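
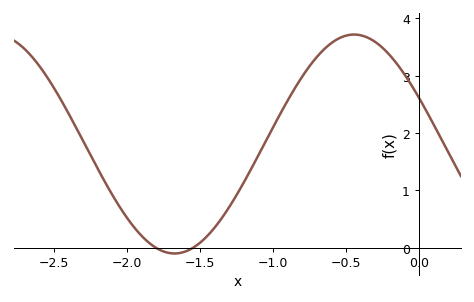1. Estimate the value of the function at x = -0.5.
3.7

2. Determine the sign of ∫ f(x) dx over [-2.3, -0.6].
positive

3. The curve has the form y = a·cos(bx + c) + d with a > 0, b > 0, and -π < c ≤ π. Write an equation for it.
y = 1.91cos(2.55x + 1.13) + 1.81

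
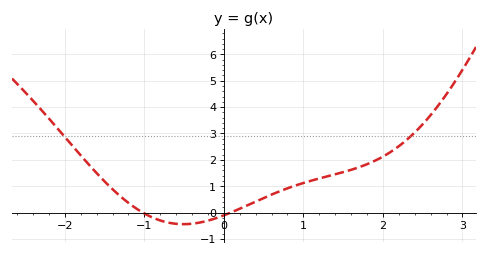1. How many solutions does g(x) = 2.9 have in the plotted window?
2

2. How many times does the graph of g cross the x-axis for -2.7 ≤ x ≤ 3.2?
2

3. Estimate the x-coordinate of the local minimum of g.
-0.5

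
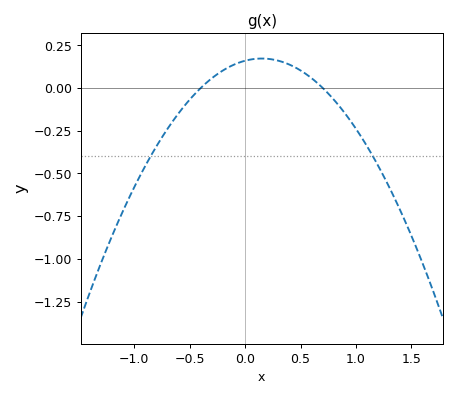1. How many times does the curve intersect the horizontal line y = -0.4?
2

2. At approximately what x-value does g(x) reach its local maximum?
0.15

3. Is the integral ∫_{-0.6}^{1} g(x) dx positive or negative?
positive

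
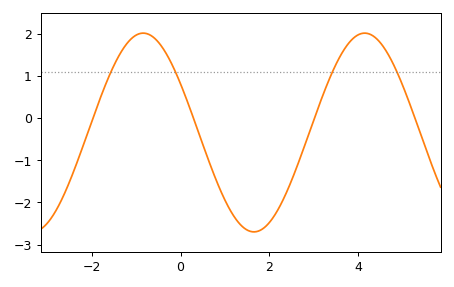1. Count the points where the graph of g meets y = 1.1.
4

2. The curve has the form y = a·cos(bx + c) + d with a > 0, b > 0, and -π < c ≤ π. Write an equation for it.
y = 2.36cos(1.3x + 1.1) - 0.34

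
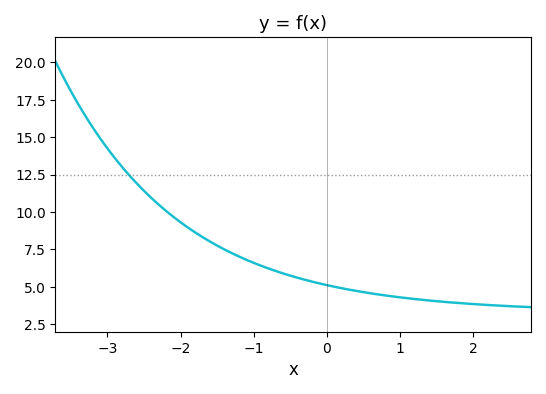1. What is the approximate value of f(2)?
3.85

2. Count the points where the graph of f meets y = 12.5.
1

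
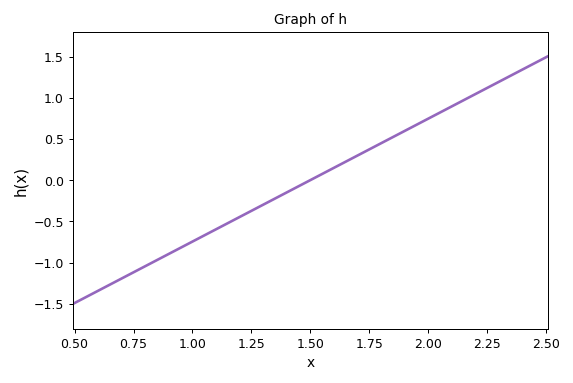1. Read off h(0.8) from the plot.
-1.04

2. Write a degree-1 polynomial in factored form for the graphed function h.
y = 1.49(x - 1.5)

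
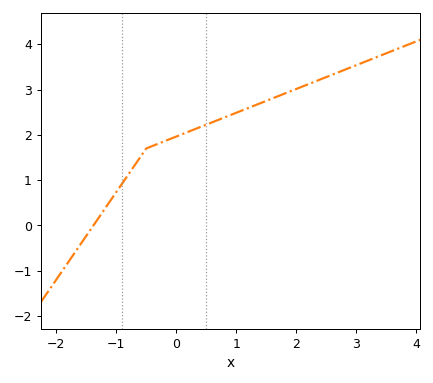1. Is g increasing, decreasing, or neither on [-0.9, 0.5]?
increasing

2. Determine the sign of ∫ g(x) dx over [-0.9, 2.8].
positive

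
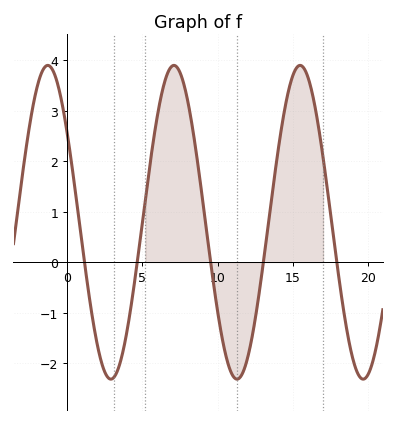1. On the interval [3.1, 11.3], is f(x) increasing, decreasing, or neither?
neither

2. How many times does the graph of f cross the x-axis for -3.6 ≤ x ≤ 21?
5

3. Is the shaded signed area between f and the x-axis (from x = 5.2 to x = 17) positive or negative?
positive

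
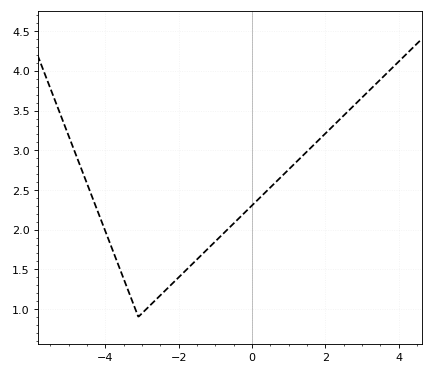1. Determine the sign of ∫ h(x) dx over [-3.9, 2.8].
positive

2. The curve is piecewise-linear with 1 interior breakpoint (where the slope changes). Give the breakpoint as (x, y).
(-3.1, 0.9)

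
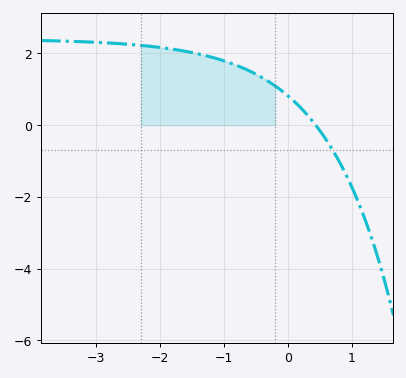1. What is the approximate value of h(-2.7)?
2.28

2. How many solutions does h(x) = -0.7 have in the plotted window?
1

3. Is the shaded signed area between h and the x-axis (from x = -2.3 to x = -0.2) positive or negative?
positive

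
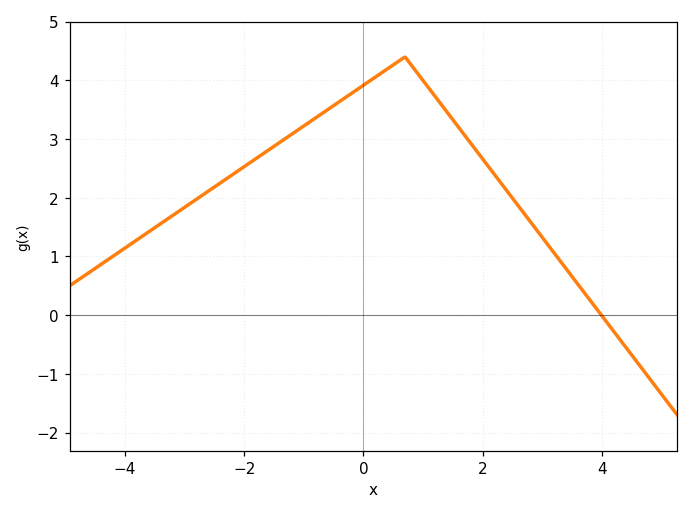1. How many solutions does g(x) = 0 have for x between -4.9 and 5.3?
1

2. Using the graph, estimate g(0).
3.91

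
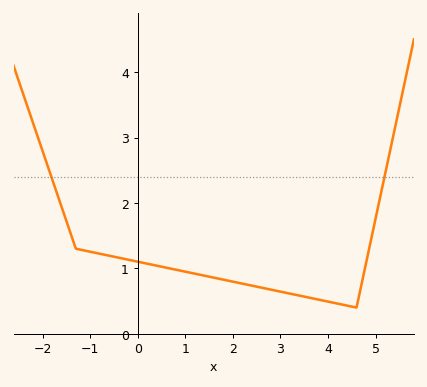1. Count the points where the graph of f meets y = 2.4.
2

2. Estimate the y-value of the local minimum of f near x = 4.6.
0.4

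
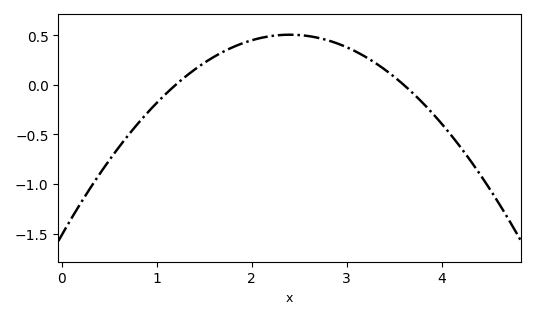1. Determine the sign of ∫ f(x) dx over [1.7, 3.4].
positive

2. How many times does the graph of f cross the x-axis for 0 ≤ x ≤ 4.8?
2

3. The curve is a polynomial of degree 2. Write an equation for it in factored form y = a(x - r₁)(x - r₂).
y = -0.35(x - 1.2)(x - 3.6)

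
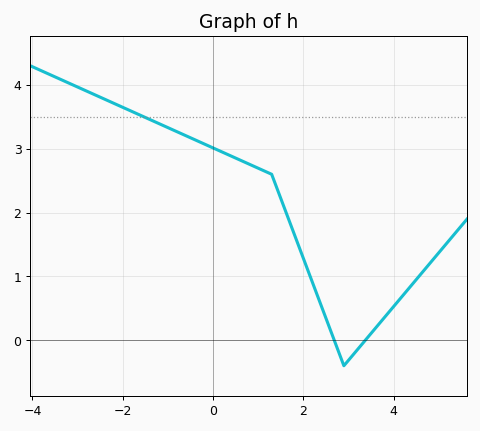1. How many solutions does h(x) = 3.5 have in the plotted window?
1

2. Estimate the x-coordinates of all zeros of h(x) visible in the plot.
2.6, 3.4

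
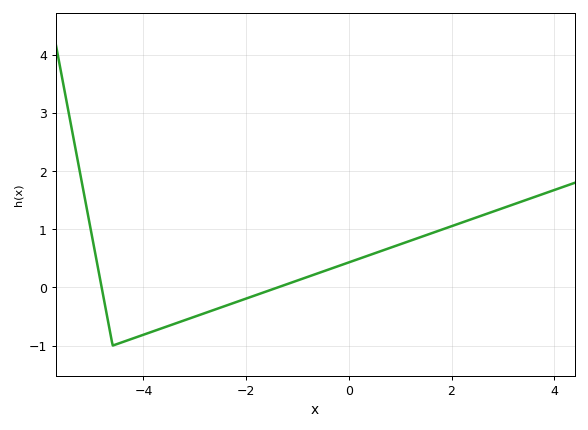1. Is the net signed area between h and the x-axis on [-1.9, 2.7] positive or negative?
positive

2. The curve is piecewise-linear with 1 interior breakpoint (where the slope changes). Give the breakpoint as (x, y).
(-4.6, -1)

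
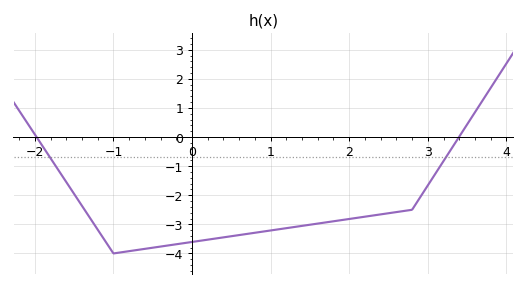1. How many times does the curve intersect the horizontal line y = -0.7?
2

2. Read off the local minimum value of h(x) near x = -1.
-4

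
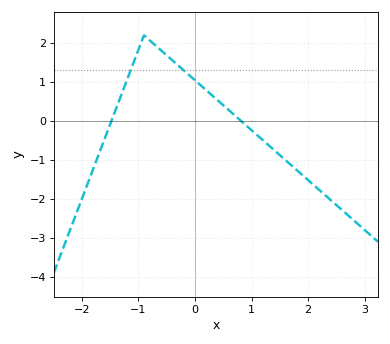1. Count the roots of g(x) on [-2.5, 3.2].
2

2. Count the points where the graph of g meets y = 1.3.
2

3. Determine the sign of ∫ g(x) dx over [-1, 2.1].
positive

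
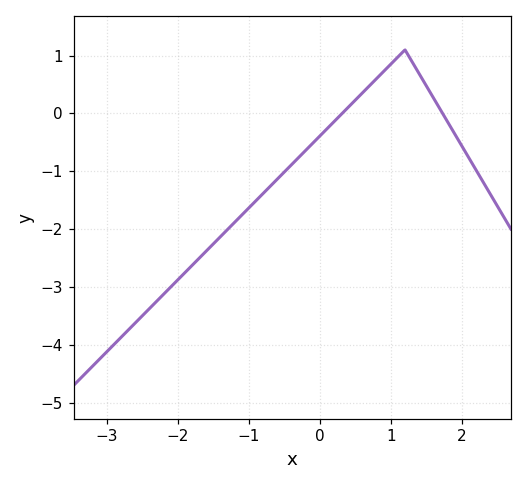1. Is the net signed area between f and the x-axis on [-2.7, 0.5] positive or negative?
negative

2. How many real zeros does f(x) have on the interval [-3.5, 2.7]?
2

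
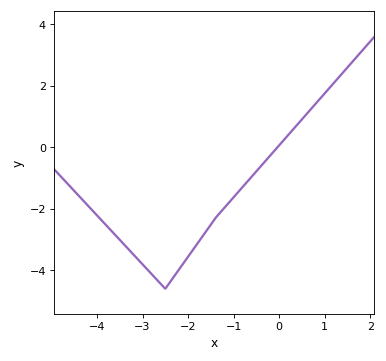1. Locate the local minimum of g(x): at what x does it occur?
-2.5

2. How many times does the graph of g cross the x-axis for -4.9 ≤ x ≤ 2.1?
1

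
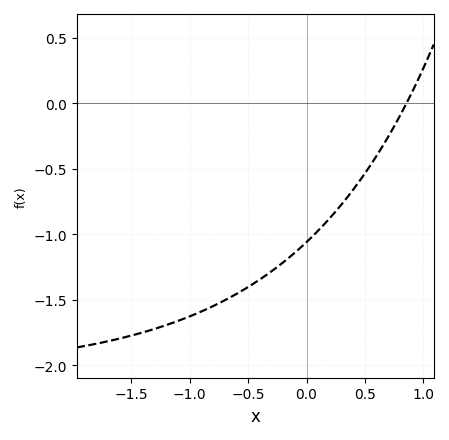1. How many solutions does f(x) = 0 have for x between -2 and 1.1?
1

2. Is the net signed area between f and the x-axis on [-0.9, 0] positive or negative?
negative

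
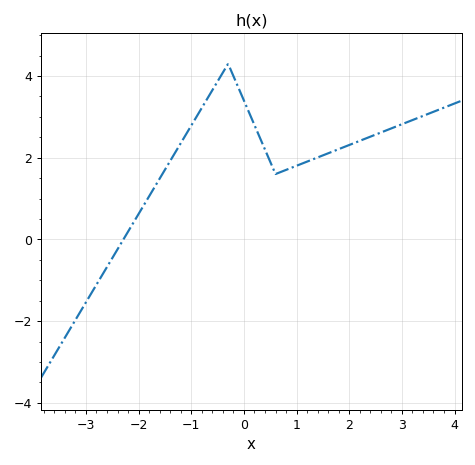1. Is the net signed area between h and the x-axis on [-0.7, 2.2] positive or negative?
positive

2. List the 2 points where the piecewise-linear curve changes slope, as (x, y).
(-0.3, 4.3); (0.6, 1.6)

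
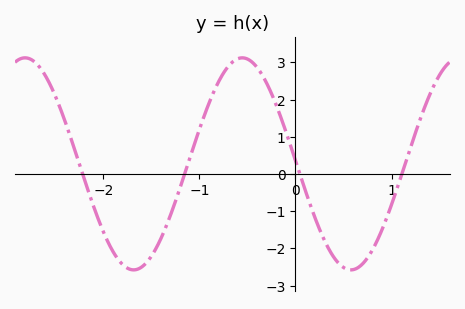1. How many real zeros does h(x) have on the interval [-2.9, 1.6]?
4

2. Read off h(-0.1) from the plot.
1.1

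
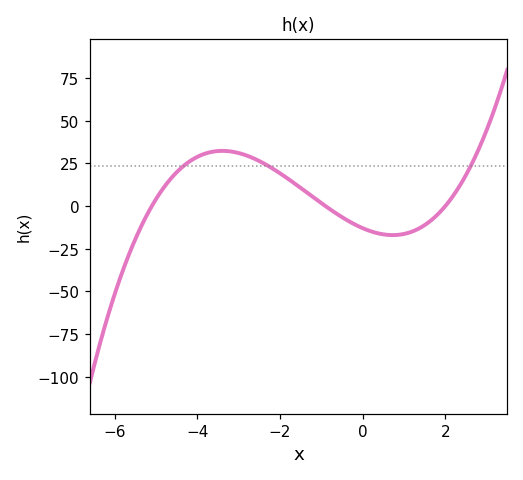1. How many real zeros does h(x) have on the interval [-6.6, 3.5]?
3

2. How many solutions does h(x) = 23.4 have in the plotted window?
3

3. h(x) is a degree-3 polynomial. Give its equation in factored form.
y = 1.41(x + 5.1)(x + 0.9)(x - 2)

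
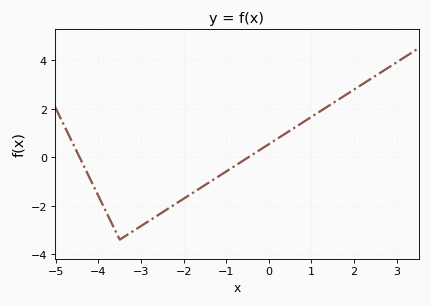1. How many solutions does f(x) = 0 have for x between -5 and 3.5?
2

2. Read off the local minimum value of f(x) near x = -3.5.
-3.4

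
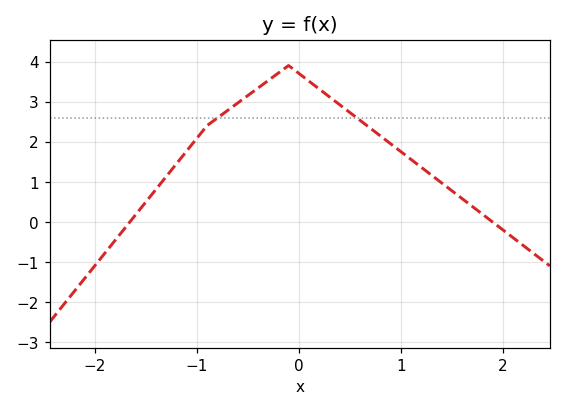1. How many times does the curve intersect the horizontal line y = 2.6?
2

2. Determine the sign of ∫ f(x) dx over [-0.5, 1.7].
positive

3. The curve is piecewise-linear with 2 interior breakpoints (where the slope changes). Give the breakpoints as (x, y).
(-0.9, 2.4); (-0.1, 3.9)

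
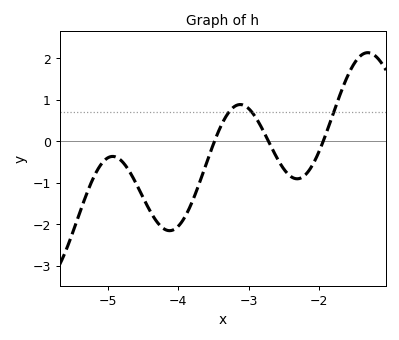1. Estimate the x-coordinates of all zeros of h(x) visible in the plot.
-3.5, -2.7, -1.9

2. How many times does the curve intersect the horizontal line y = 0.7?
3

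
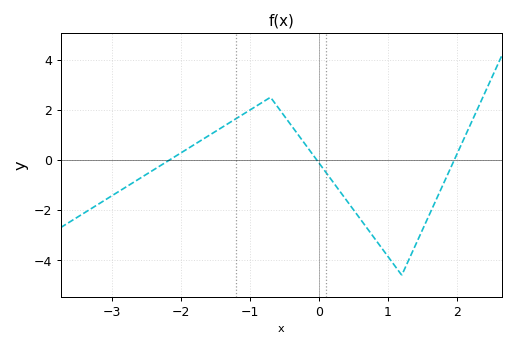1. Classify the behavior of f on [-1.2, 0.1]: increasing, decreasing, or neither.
neither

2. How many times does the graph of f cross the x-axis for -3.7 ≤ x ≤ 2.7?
3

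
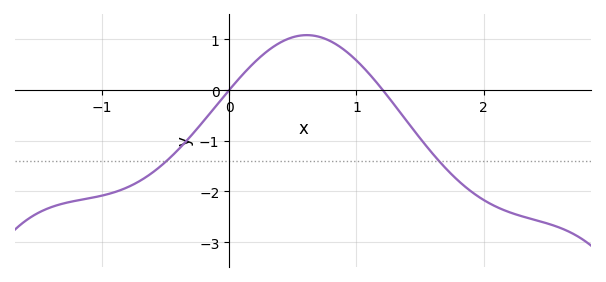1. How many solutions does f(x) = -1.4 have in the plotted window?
2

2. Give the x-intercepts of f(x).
0, 1.21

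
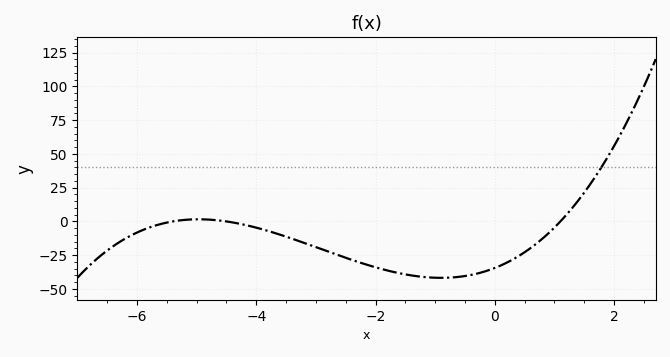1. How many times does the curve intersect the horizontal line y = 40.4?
1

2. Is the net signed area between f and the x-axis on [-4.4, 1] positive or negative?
negative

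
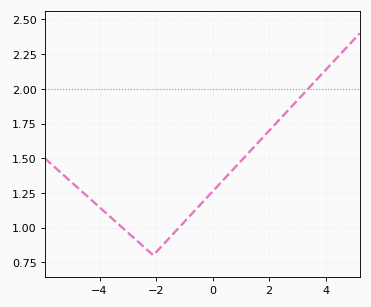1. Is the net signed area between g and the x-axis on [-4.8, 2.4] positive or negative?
positive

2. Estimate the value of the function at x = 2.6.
1.83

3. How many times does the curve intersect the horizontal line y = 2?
1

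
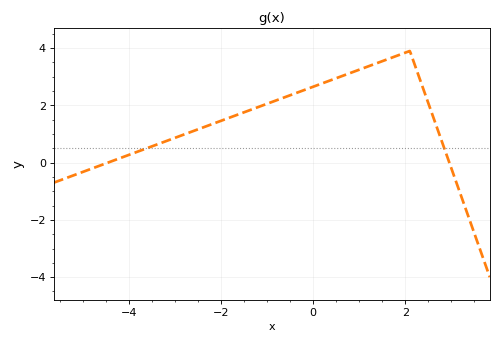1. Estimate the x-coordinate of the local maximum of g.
2.1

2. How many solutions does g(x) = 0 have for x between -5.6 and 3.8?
2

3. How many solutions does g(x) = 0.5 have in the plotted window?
2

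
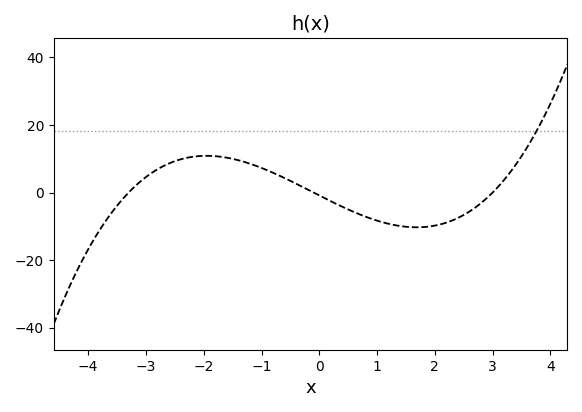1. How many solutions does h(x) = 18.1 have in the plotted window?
1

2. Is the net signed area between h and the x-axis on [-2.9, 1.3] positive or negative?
positive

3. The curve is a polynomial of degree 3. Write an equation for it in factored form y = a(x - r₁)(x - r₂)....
y = 0.88(x + 3.3)(x + 0.1)(x - 3)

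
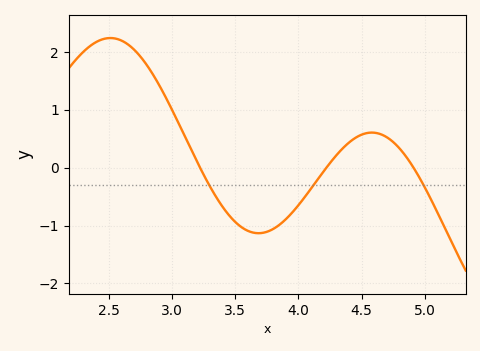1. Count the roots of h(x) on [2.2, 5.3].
3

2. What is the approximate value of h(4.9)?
0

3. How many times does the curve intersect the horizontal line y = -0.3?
3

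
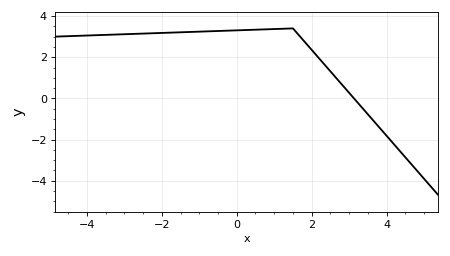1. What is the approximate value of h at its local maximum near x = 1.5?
3.4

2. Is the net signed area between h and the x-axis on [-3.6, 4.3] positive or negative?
positive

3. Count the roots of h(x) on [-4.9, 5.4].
1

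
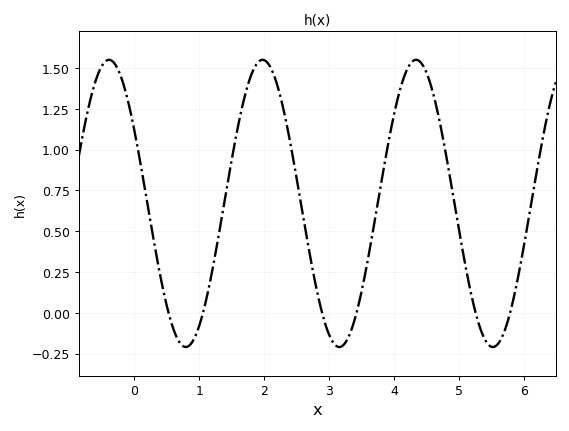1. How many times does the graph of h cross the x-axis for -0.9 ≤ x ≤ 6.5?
6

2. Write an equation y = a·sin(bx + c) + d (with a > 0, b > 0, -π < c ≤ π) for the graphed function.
y = 0.88sin(2.66x + 2.61) + 0.67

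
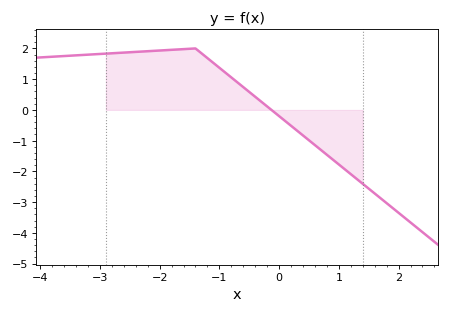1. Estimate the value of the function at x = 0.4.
-0.831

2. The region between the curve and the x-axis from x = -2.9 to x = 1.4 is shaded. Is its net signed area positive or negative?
positive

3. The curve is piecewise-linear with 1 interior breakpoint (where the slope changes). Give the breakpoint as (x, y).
(-1.4, 2)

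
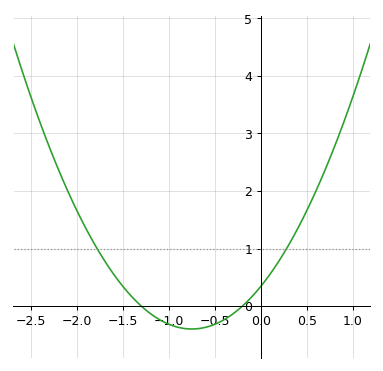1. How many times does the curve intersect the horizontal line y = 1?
2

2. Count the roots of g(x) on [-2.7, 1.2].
2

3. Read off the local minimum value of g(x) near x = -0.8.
-0.399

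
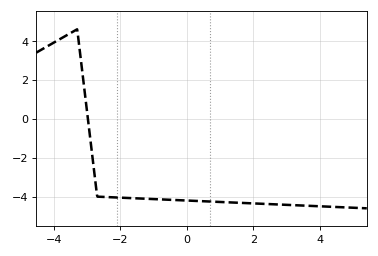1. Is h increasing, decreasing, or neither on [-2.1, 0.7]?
decreasing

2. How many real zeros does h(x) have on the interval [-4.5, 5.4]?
1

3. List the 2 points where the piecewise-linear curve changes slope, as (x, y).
(-3.3, 4.6); (-2.7, -4)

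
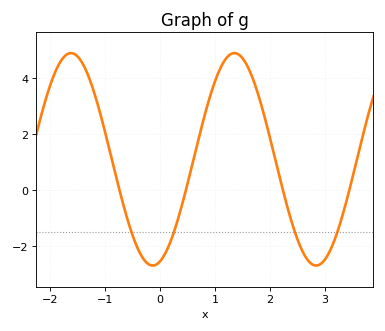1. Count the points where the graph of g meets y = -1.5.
4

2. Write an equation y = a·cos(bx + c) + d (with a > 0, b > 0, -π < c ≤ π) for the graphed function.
y = 3.79cos(2.1x - 2.9) + 1.09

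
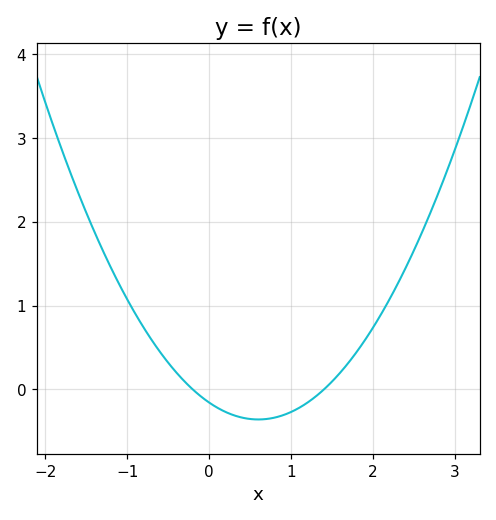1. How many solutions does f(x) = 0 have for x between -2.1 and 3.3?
2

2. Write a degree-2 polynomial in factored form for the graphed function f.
y = 0.56(x + 0.2)(x - 1.4)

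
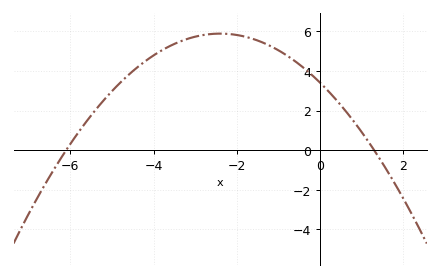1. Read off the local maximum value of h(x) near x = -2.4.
5.8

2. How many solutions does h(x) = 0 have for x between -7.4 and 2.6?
2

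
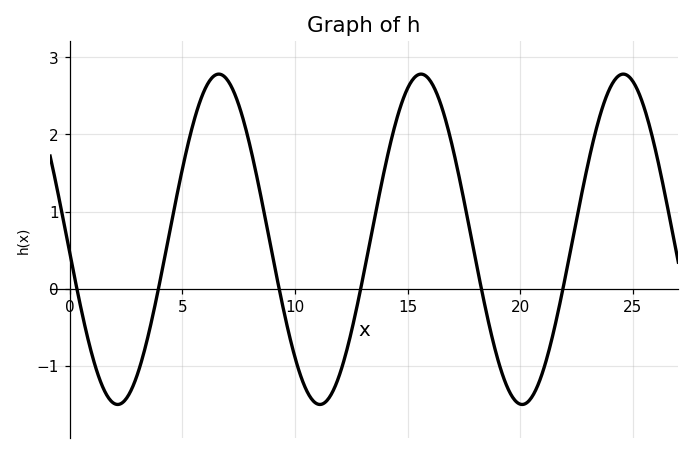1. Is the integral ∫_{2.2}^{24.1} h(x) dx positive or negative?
positive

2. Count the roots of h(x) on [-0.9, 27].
6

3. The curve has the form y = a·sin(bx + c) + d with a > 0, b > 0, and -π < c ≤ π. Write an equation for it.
y = 2.14sin(0.7x - 3.06) + 0.64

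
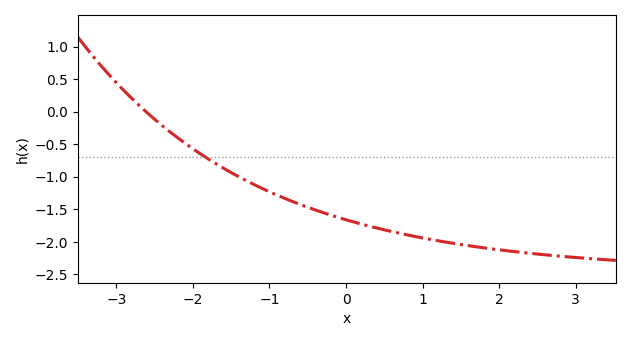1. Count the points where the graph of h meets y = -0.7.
1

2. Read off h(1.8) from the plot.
-2.09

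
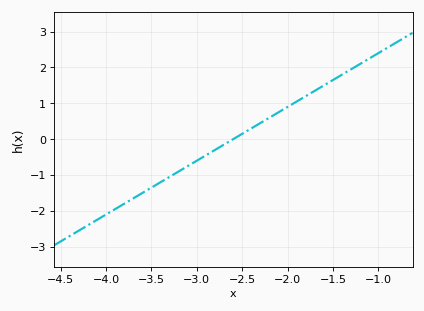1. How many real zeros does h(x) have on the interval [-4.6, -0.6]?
1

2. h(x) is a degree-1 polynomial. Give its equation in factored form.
y = 1.5(x + 2.6)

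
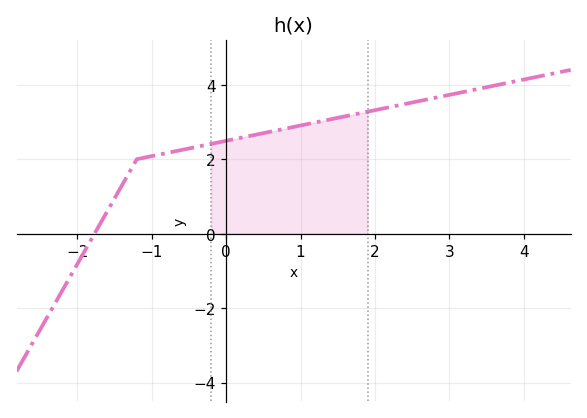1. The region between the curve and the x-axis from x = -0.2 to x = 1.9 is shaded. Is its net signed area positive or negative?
positive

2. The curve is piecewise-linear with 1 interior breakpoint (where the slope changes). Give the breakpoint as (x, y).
(-1.2, 2)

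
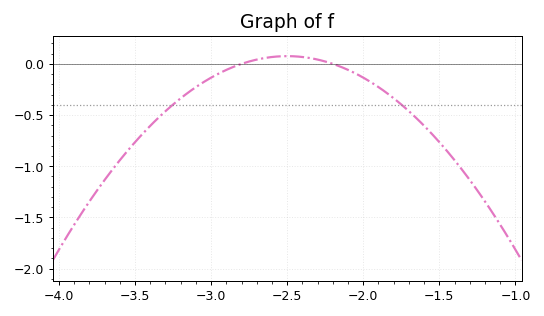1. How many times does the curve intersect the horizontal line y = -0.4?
2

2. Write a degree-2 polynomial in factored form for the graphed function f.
y = -0.84(x + 2.8)(x + 2.2)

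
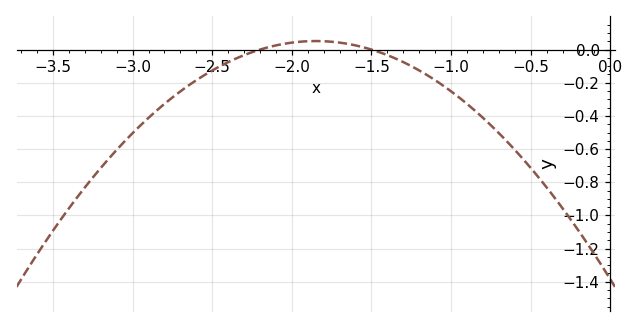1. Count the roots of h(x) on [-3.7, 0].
2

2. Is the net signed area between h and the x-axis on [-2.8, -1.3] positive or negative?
negative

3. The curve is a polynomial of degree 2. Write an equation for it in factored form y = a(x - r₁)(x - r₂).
y = -0.42(x + 2.2)(x + 1.5)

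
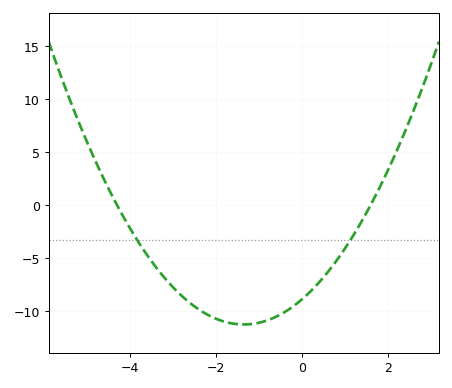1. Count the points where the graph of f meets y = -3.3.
2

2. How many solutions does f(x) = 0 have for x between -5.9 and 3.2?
2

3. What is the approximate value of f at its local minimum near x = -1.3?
-11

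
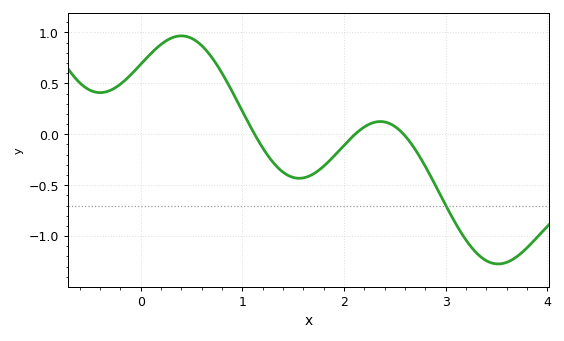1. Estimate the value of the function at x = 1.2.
-0.15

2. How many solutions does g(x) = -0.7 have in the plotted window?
1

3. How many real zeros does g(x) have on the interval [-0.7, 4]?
3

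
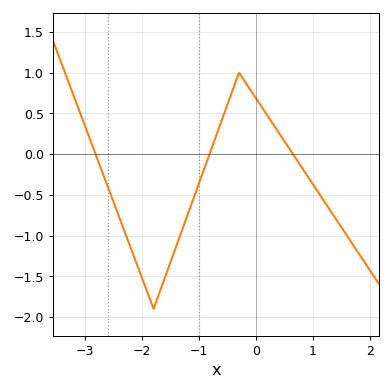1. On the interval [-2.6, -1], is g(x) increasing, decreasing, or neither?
neither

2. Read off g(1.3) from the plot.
-0.688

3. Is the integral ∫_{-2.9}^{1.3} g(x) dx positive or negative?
negative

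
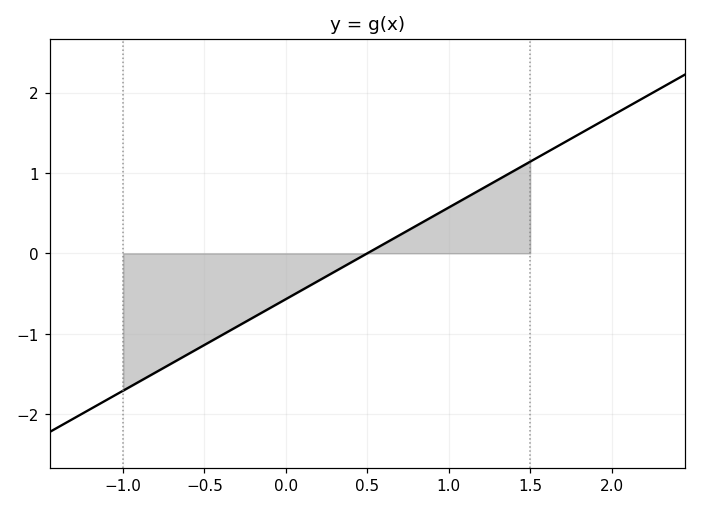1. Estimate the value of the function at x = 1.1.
0.684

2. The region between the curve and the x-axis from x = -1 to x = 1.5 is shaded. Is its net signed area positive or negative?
negative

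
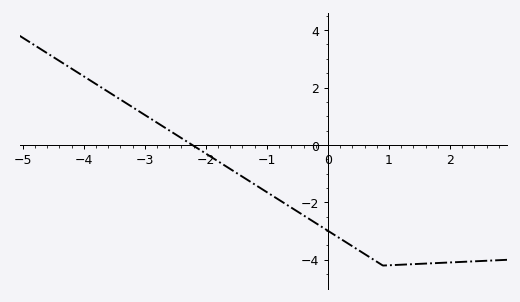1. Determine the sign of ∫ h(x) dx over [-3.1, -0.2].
negative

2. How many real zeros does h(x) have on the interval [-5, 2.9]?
1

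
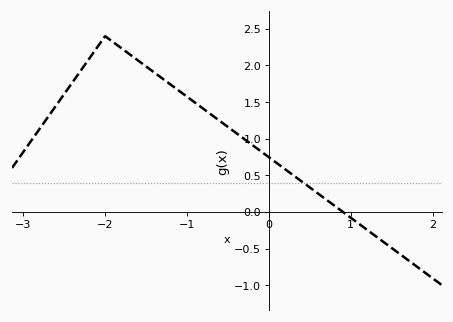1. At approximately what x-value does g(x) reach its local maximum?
-2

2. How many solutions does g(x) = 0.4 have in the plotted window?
1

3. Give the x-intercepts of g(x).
0.9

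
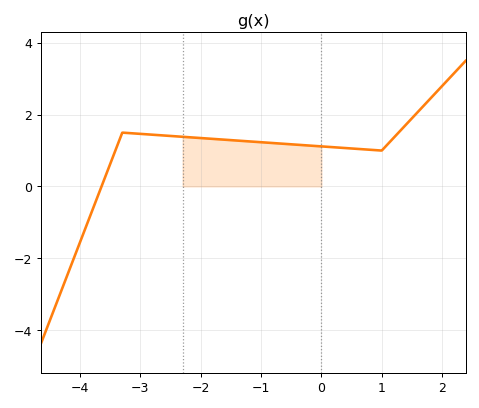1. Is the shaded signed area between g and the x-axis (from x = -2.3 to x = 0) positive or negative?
positive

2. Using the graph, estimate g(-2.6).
1.4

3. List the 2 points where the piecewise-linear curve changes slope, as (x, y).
(-3.3, 1.5); (1, 1)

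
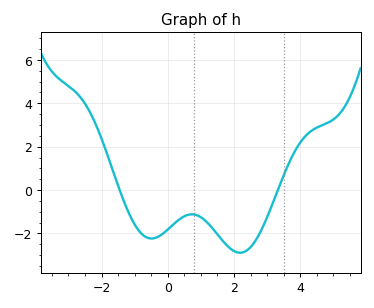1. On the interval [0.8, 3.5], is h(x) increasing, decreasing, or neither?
neither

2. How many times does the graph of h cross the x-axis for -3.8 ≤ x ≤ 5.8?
2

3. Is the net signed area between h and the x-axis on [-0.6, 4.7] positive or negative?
negative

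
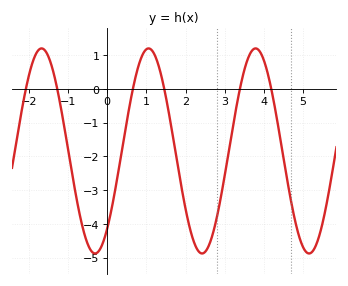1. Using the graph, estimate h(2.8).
-3.8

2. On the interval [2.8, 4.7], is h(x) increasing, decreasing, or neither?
neither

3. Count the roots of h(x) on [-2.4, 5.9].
6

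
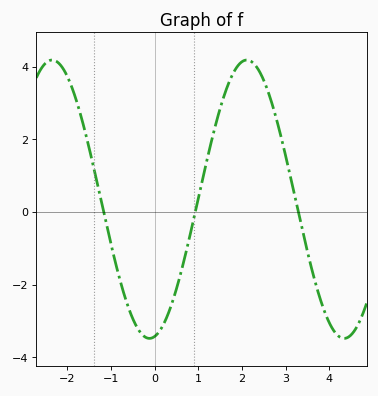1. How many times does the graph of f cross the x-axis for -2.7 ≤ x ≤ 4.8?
3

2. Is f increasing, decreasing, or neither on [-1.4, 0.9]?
neither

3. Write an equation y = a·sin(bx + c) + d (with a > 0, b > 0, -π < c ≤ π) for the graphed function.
y = 3.83sin(1.4x - 1.4) + 0.35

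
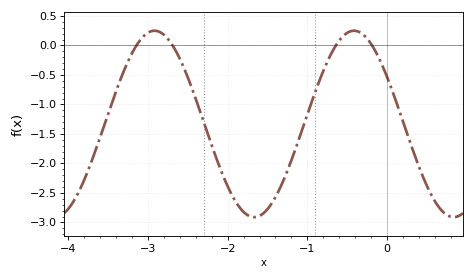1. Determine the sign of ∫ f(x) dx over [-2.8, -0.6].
negative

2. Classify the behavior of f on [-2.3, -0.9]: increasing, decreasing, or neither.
neither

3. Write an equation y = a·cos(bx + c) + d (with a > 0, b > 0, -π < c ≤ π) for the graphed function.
y = 1.58cos(2.51x + 1.04) - 1.33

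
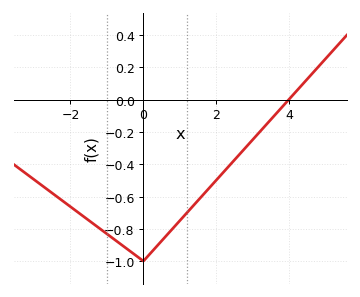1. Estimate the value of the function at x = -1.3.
-0.78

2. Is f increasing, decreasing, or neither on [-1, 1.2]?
neither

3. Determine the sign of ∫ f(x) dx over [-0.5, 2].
negative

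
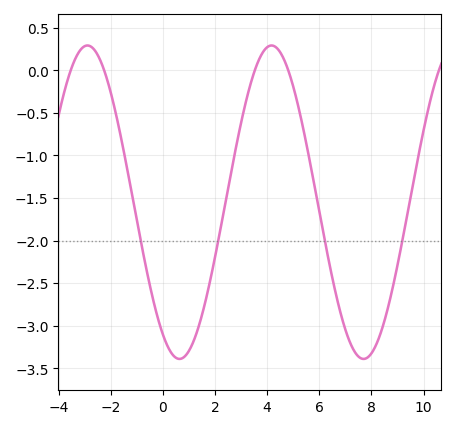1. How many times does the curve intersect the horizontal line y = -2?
4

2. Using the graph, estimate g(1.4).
-2.98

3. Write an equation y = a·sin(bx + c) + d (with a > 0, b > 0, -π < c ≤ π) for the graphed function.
y = 1.84sin(0.89x - 2.14) - 1.55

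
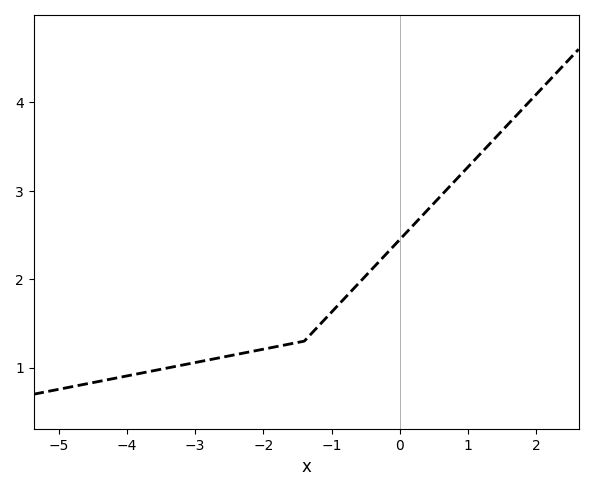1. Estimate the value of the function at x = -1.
1.6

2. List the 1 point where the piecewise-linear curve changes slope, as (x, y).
(-1.4, 1.3)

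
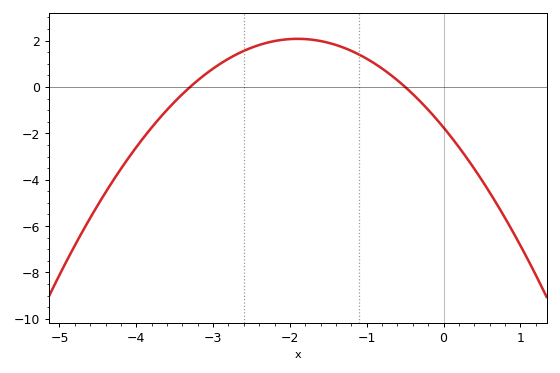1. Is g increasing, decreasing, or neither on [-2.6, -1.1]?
neither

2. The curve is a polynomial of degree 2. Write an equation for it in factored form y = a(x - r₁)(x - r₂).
y = -1.06(x + 3.3)(x + 0.5)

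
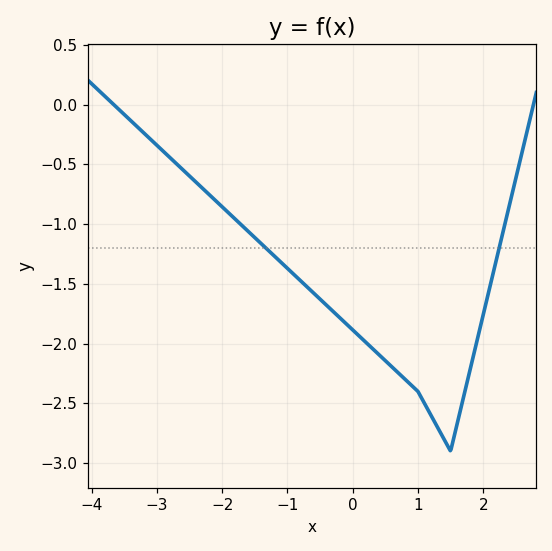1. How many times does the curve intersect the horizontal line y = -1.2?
2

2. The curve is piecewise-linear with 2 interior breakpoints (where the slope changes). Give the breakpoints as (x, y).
(1, -2.4); (1.5, -2.9)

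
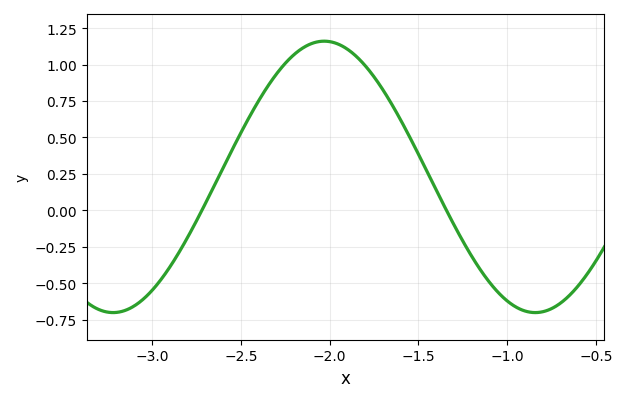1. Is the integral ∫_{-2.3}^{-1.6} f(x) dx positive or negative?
positive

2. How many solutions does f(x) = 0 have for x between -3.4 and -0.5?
2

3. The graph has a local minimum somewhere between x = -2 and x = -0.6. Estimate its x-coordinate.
-0.85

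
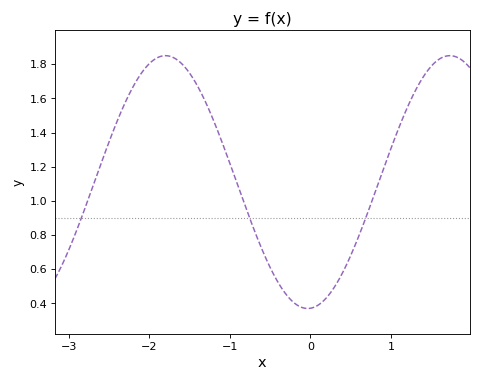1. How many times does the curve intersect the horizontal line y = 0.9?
3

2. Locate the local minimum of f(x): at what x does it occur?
-0.032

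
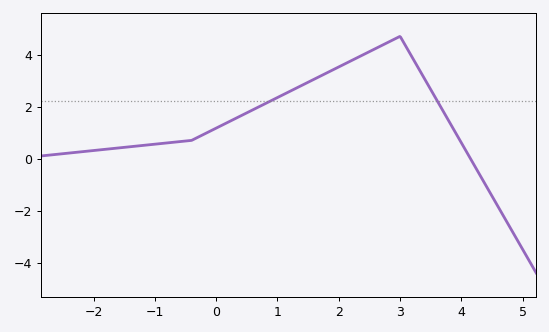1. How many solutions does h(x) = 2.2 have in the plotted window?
2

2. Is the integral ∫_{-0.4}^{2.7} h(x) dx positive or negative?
positive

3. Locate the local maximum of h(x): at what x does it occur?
3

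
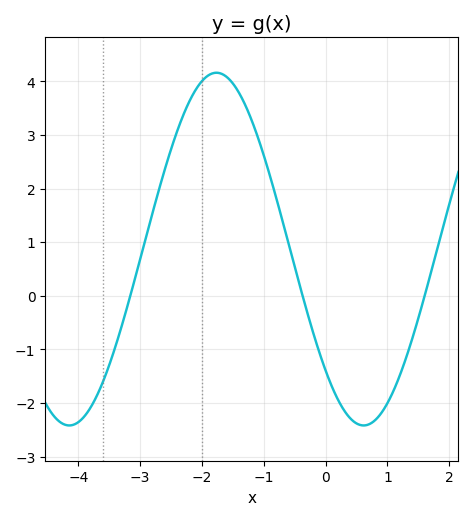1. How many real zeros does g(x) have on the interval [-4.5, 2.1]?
3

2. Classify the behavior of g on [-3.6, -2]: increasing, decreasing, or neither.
increasing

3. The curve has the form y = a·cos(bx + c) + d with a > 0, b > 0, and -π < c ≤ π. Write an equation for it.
y = 3.29cos(1.32x + 2.33) + 0.87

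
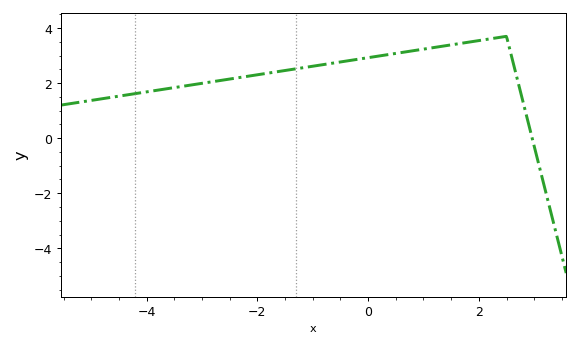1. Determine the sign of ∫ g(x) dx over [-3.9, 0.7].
positive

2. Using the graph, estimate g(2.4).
3.67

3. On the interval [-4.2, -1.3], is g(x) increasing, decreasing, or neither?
increasing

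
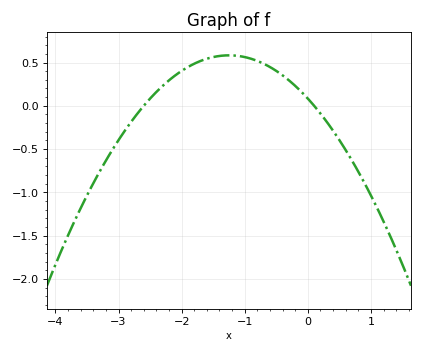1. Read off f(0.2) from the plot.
-0.1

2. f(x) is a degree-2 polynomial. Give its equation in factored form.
y = -0.32(x + 2.6)(x - 0.1)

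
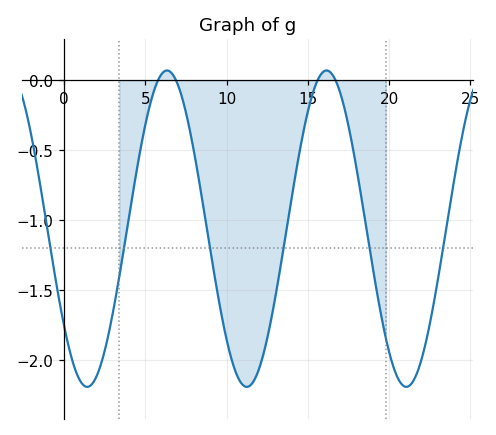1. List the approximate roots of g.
5.78, 6.88, 15.6, 16.7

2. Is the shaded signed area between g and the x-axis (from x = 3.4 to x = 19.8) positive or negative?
negative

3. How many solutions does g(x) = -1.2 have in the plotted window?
6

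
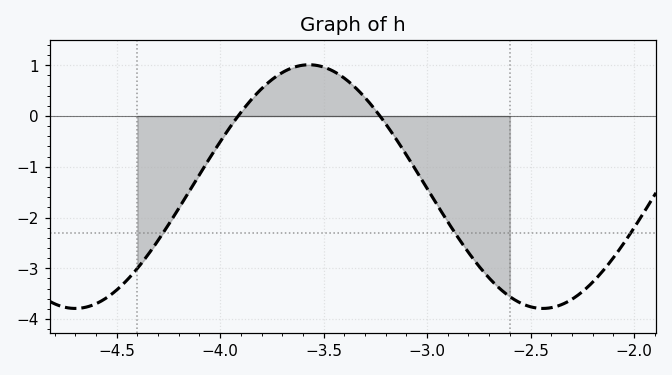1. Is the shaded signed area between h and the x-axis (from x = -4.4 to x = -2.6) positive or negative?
negative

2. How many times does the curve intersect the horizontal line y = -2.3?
3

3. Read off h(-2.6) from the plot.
-3.6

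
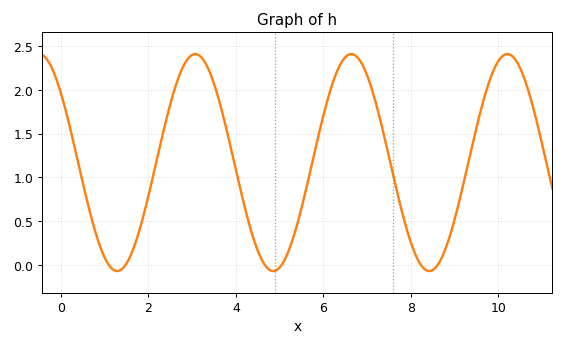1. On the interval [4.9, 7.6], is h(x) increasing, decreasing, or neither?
neither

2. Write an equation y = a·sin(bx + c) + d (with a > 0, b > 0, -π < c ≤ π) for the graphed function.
y = 1.24sin(1.8x + 2.5) + 1.17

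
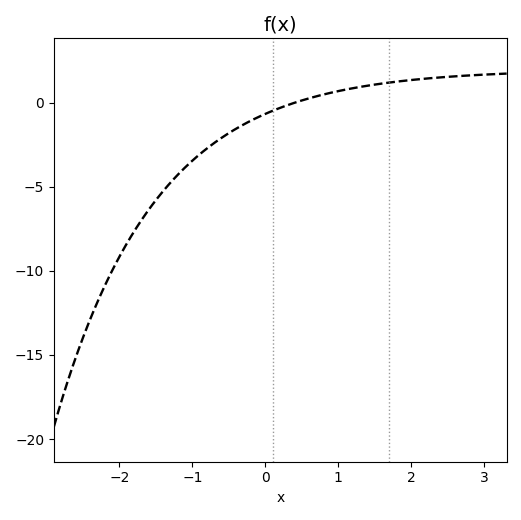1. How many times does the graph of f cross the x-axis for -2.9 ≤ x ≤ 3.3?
1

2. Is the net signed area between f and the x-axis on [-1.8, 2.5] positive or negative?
negative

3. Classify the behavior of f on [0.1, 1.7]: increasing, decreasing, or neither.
increasing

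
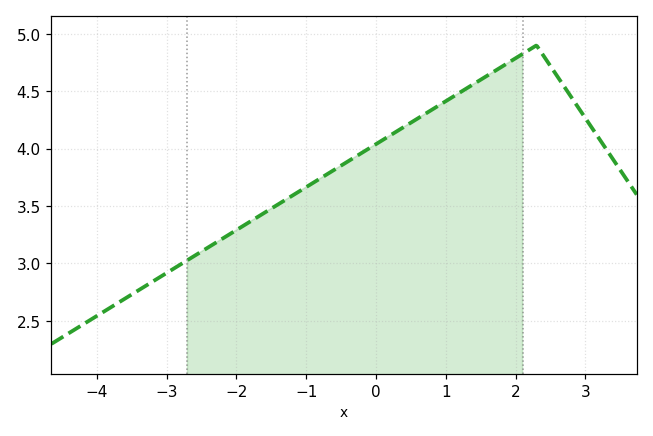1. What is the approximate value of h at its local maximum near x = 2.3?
4.9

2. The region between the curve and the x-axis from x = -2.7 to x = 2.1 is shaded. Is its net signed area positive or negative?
positive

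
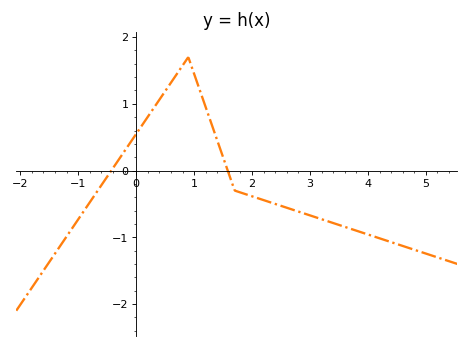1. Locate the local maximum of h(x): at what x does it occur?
0.9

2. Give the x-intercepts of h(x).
-0.428, 1.58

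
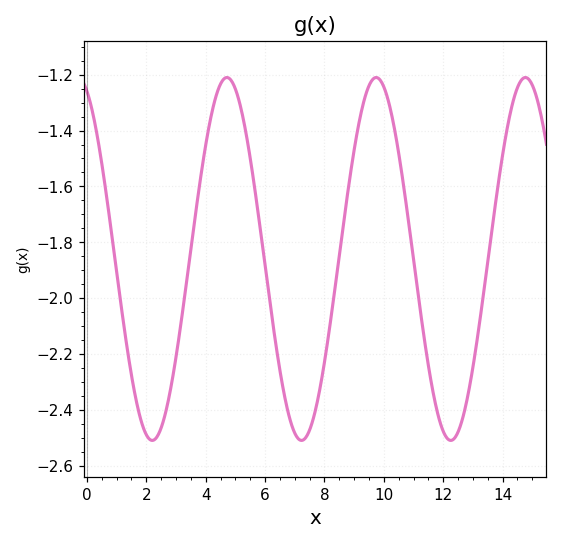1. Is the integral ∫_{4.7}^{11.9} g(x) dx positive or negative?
negative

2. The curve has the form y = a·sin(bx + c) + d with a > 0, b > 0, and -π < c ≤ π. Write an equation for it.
y = 0.65sin(1.2x + 2) - 1.86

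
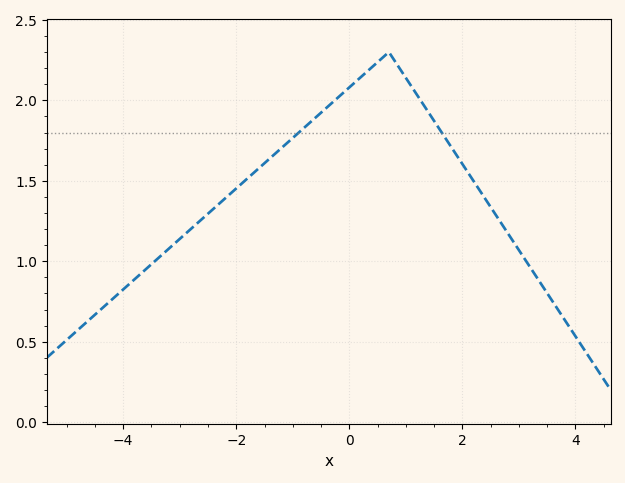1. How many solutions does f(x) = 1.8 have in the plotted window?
2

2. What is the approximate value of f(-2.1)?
1.42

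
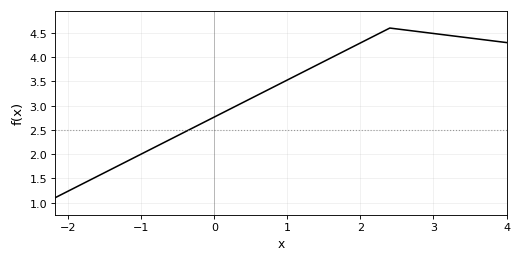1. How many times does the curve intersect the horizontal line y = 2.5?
1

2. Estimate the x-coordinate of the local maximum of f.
2.4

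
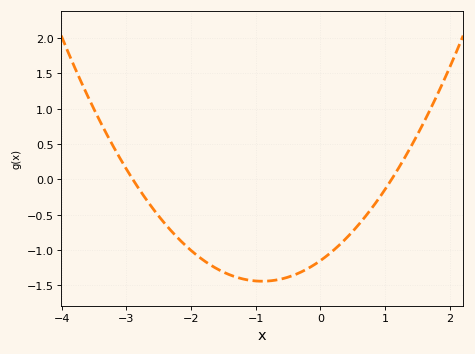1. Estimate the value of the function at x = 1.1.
0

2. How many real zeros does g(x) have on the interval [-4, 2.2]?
2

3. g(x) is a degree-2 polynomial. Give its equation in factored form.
y = 0.36(x + 2.9)(x - 1.1)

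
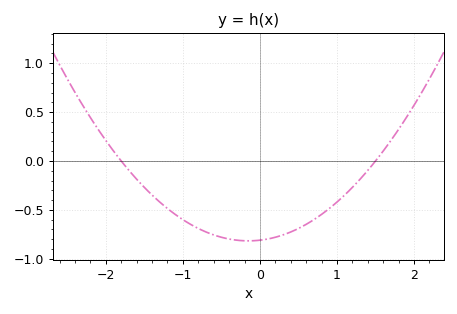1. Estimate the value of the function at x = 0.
-0.8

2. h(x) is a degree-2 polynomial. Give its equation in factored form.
y = 0.3(x + 1.8)(x - 1.5)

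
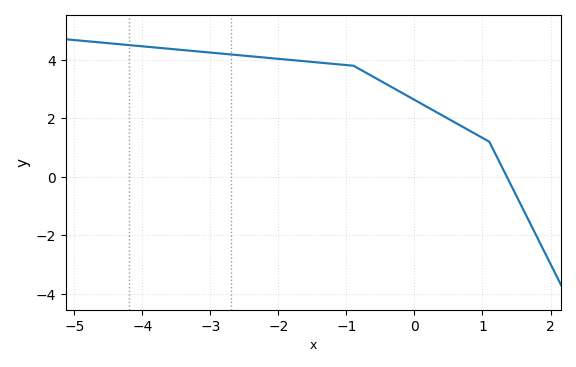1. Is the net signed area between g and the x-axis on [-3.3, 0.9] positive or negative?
positive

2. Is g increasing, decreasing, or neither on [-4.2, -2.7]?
decreasing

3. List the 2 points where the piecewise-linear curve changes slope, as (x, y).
(-0.9, 3.8); (1.1, 1.2)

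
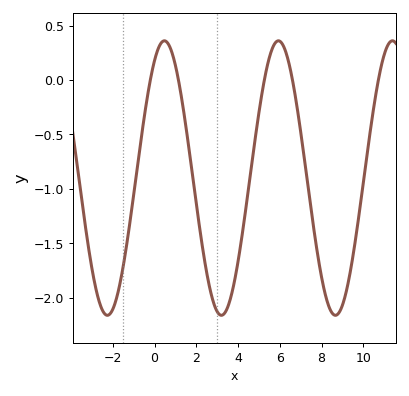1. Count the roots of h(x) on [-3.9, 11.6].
5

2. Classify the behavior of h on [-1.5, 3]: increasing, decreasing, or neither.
neither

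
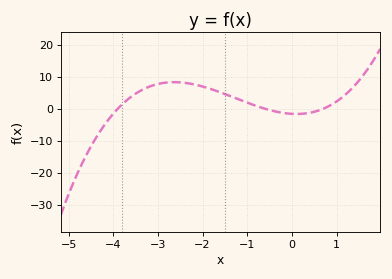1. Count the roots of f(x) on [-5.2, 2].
3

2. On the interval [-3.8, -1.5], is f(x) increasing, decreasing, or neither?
neither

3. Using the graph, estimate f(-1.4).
4.07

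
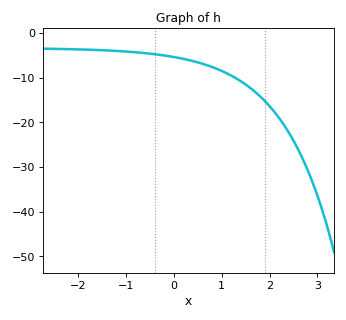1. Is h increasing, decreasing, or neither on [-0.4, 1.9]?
decreasing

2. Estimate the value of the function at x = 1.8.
-14.2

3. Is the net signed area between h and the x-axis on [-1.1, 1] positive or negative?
negative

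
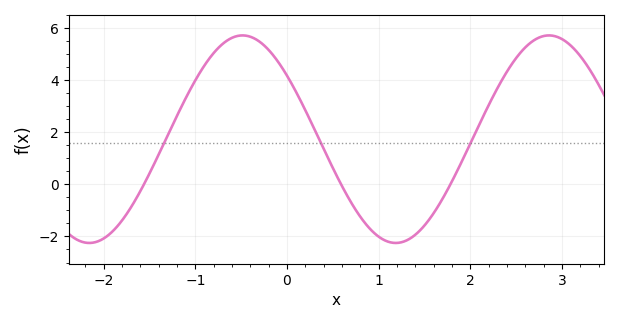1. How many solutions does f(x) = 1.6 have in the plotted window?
3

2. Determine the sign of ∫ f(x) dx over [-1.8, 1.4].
positive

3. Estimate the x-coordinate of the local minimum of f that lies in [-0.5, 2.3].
1.2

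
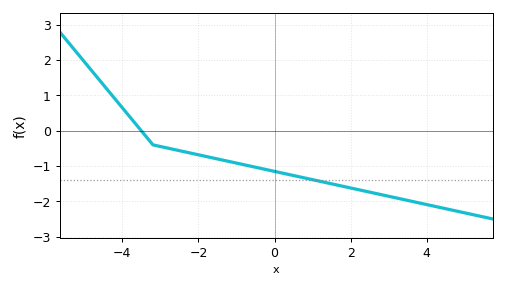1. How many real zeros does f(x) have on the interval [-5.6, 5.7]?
1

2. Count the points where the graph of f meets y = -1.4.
1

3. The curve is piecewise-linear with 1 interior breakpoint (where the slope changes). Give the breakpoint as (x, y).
(-3.2, -0.4)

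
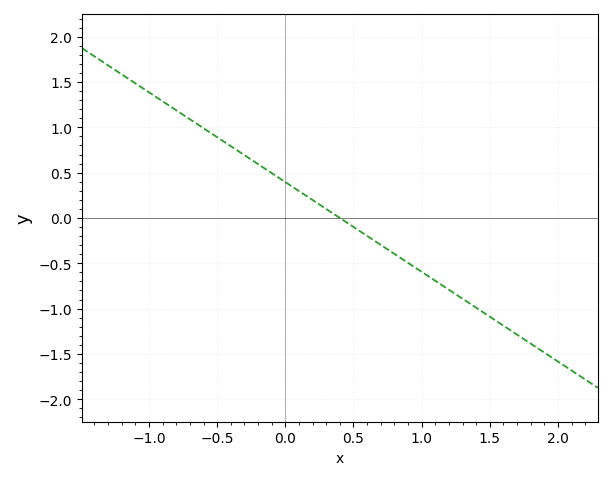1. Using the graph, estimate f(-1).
1.39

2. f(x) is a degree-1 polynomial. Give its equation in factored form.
y = -0.99(x - 0.4)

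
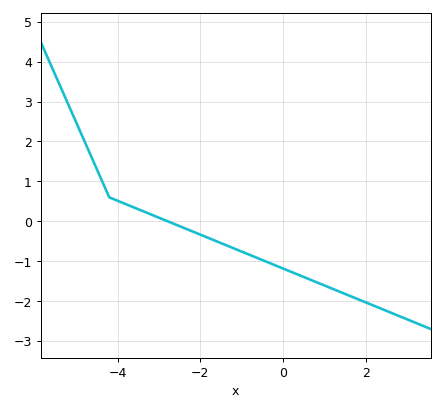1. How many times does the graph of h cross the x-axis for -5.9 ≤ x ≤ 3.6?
1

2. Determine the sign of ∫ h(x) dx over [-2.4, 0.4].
negative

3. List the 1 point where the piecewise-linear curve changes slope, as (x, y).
(-4.2, 0.6)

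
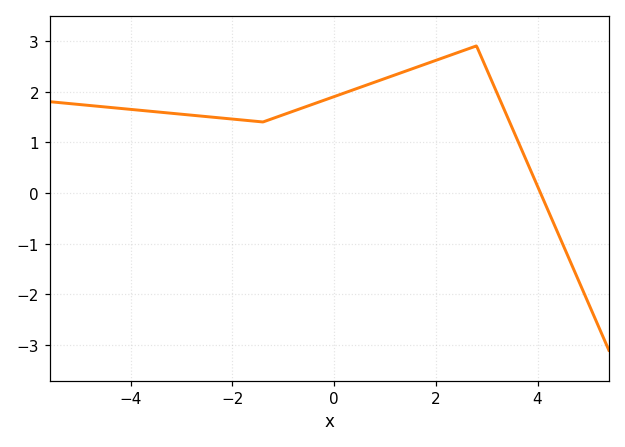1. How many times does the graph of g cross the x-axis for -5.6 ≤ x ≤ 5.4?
1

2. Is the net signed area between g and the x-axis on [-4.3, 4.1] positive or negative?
positive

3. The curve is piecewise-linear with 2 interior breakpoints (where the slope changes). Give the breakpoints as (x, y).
(-1.4, 1.4); (2.8, 2.9)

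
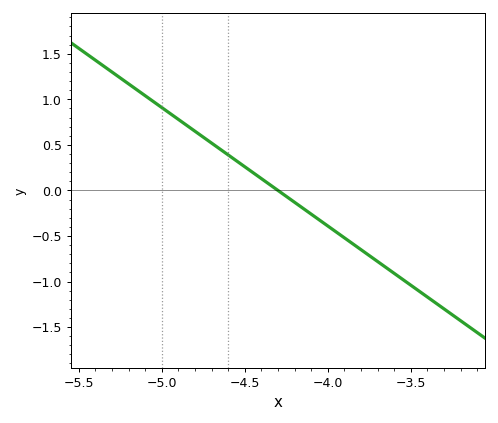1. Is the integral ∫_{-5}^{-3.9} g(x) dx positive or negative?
positive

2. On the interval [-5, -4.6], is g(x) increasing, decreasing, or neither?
decreasing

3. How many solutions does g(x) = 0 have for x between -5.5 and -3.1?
1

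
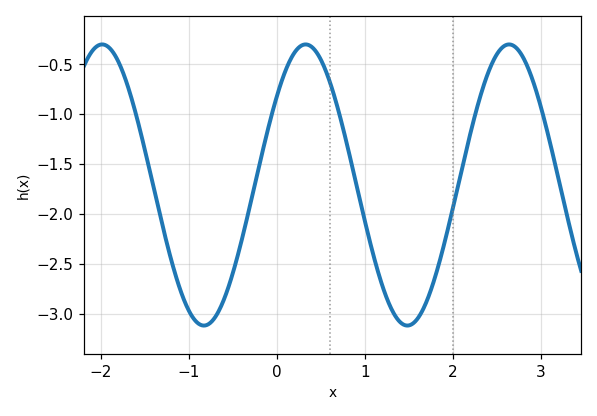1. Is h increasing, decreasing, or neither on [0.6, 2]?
neither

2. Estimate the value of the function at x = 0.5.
-0.452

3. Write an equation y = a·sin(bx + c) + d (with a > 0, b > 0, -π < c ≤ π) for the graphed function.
y = 1.41sin(2.72x + 0.68) - 1.71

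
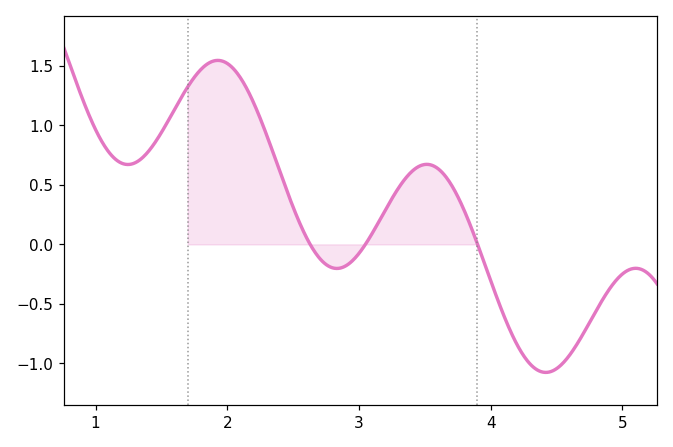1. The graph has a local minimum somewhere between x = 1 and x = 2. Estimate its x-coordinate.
1.24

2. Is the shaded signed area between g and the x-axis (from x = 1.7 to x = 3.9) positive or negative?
positive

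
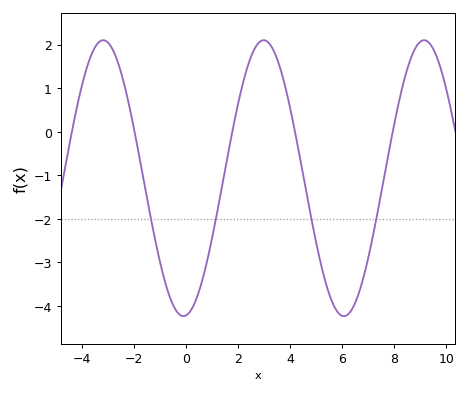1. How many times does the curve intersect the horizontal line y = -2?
4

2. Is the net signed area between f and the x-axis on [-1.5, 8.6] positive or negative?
negative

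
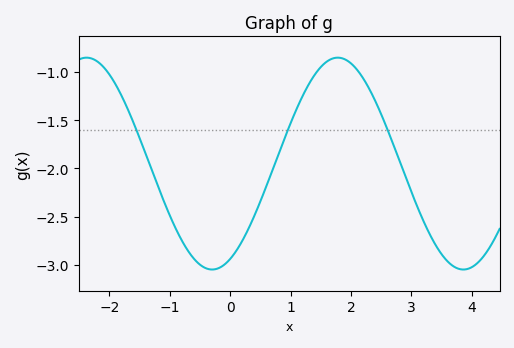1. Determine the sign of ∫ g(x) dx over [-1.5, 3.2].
negative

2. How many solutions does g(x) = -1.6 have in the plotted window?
3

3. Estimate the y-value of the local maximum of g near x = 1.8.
-0.85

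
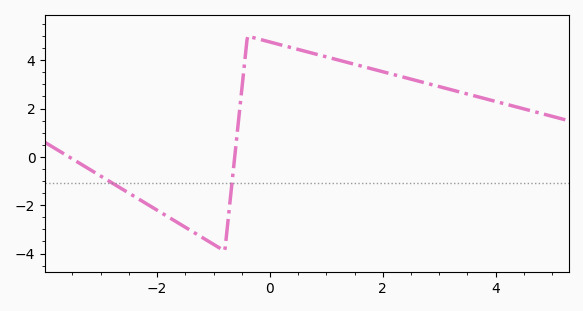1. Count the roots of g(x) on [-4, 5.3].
2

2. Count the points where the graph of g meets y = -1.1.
2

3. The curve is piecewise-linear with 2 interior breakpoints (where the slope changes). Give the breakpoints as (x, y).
(-0.8, -3.9); (-0.4, 5)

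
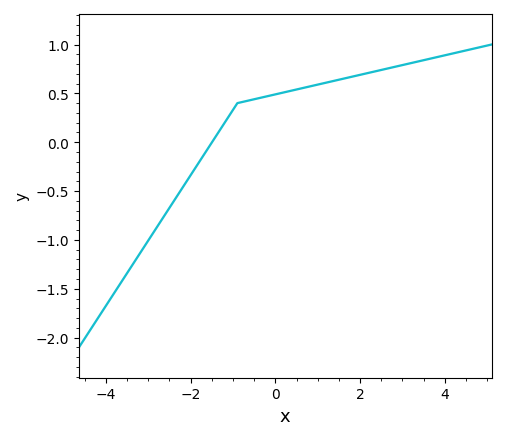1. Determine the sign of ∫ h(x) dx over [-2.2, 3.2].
positive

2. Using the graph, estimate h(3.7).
0.85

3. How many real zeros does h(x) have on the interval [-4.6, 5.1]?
1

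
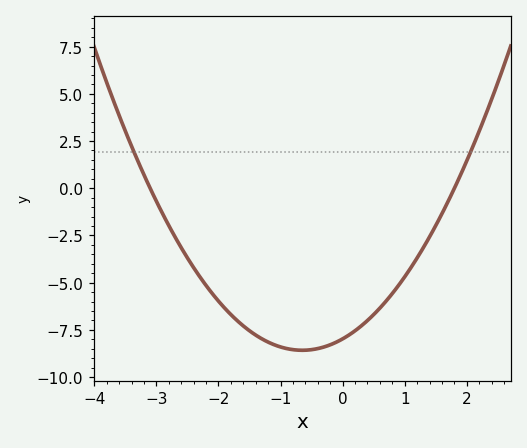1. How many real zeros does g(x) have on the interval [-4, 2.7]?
2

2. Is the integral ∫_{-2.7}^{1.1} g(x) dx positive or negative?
negative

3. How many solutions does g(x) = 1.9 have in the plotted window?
2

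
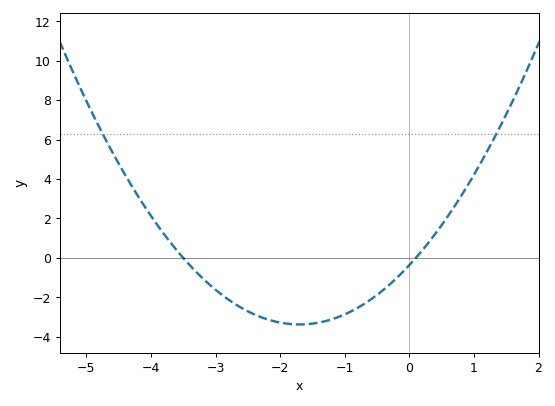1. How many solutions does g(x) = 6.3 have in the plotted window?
2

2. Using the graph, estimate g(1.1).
4.8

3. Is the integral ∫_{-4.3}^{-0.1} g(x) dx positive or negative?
negative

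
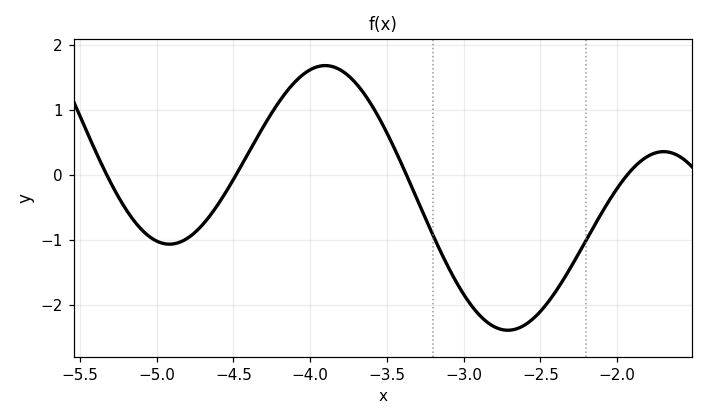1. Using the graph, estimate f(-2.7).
-2.39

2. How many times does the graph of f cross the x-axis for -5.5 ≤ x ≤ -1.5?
4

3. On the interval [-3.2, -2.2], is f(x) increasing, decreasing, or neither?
neither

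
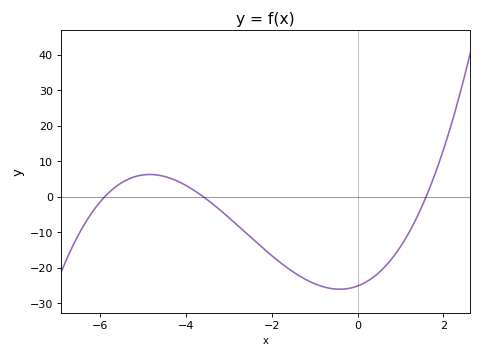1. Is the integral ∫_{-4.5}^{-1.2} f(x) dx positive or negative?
negative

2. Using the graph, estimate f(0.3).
-23.3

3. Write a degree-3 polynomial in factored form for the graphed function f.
y = 0.74(x + 5.9)(x + 3.6)(x - 1.6)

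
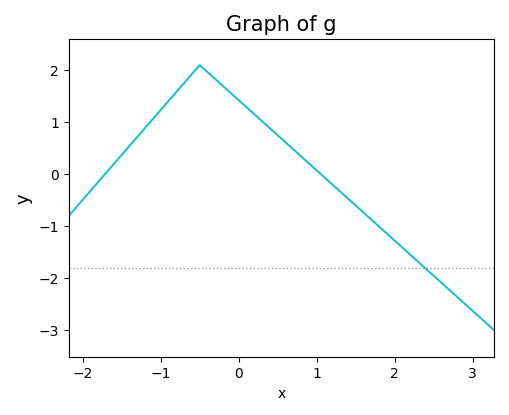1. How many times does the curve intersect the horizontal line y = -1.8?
1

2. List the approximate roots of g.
-1.7, 1.1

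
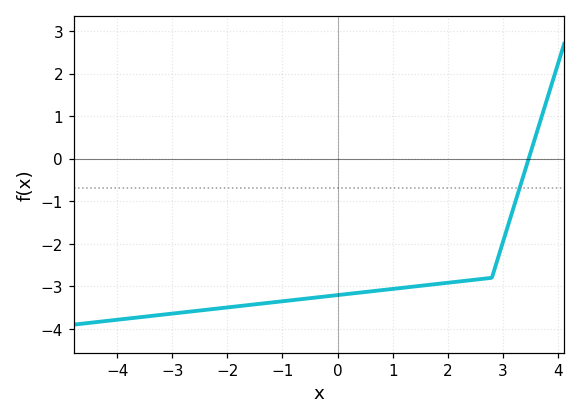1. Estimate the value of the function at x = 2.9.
-2.38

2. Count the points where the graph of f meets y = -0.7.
1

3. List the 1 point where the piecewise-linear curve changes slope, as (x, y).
(2.8, -2.8)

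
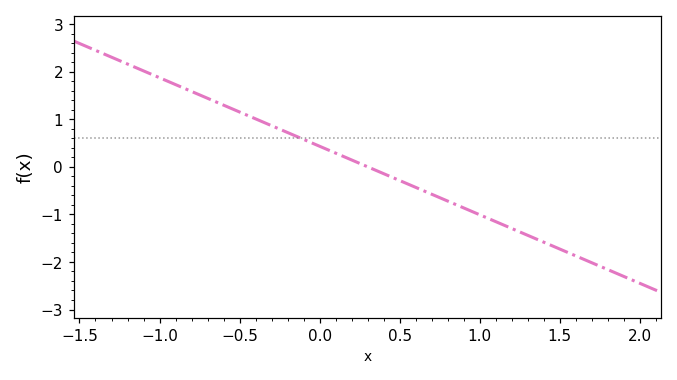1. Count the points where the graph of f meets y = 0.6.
1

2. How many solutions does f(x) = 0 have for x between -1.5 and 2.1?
1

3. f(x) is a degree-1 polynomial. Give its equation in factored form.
y = -1.44(x - 0.3)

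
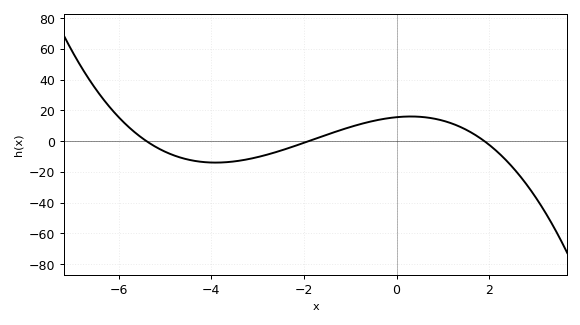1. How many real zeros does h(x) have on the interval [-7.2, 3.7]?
3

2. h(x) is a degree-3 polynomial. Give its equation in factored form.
y = -0.8(x + 5.4)(x + 1.9)(x - 1.9)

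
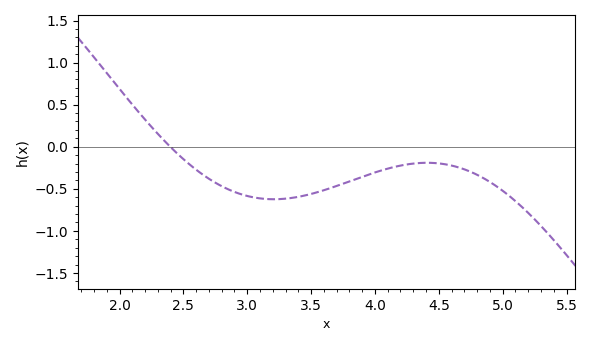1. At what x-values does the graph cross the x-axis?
2.4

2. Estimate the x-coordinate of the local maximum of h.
4.4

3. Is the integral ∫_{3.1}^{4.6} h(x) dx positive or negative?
negative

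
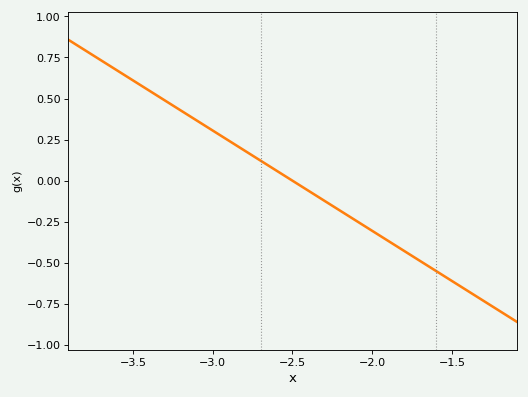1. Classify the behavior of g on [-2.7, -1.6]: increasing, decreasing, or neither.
decreasing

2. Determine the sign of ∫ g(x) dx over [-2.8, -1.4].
negative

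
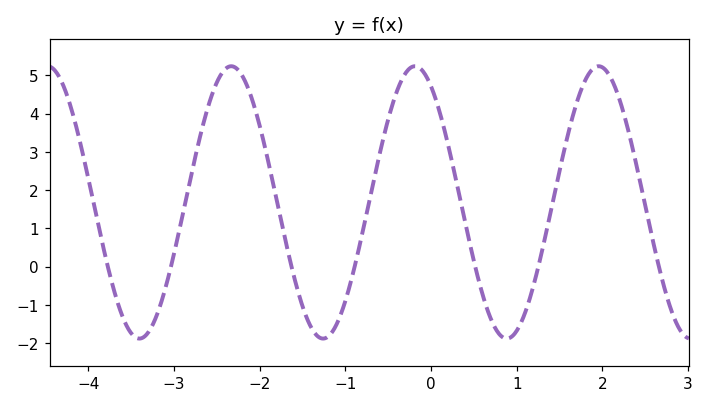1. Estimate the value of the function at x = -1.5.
-1.04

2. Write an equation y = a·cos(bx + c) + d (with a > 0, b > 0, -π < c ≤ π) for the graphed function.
y = 3.56cos(2.93x + 0.552) + 1.68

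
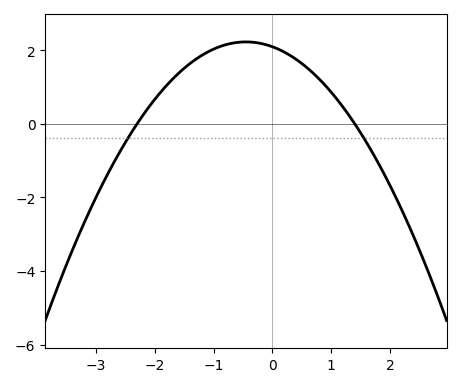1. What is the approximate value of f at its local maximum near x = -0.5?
2.22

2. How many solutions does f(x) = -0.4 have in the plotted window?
2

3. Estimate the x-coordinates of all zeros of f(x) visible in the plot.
-2.3, 1.4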